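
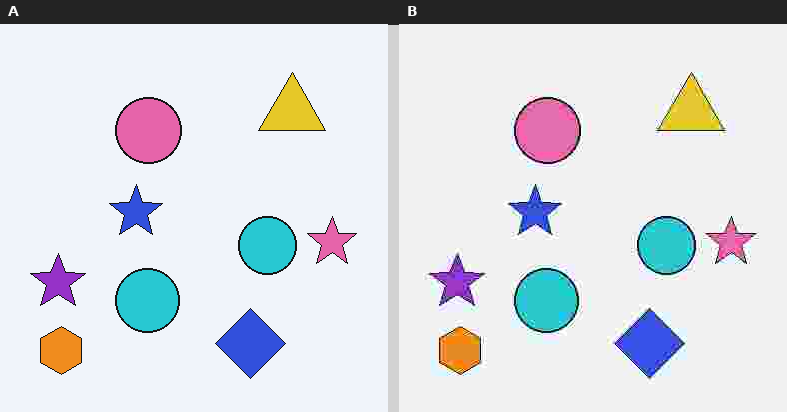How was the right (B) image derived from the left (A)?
Degraded with heavy JPEG compression.

Blocky 8×8 compression artifacts appear around shape edges and the flat background shows ringing — characteristic JPEG degradation.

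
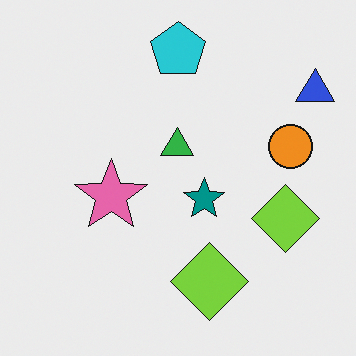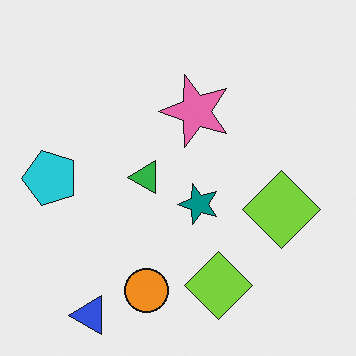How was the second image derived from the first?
The transformation is: transposed (reflected across the top-left ↔ bottom-right diagonal).

Shapes have swapped their row and column positions — what was in the top-right is now in the bottom-left — a diagonal reflection.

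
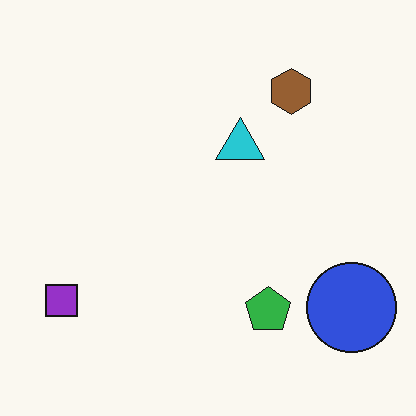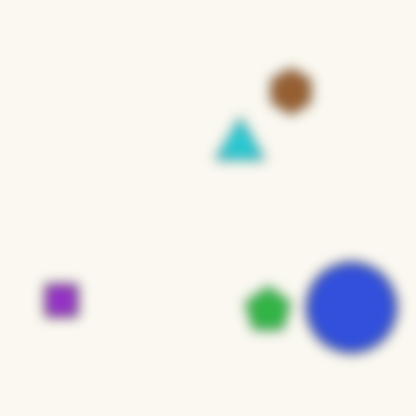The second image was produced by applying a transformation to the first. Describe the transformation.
Heavily blurred.

Shape edges and outlines are uniformly softened across the whole image.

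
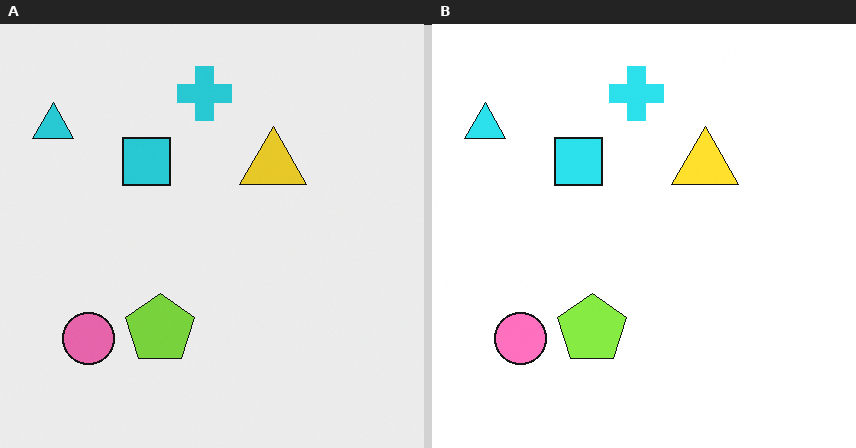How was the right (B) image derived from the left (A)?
The image was slightly brightened.

Every pixel — background and shapes alike — is uniformly brightened.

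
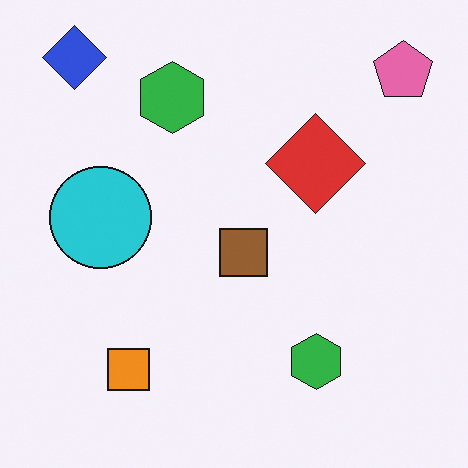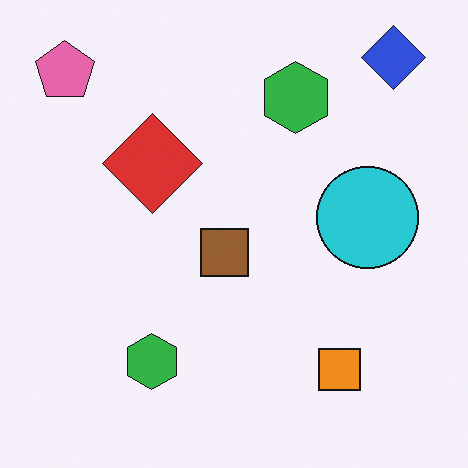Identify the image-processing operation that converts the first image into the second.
The second image is the first flipped horizontally (left ↔ right).

The pink pentagon is in the top-right of the first image and the top-left of the second — shapes on opposite sides of the vertical midline have swapped in a mirror flip.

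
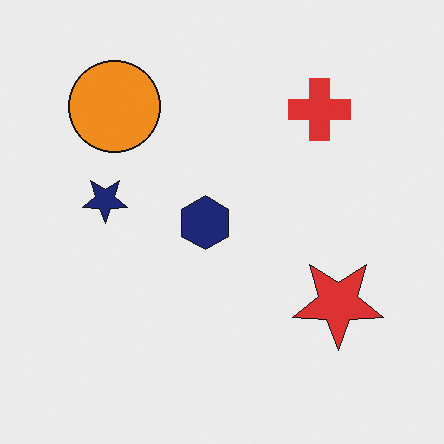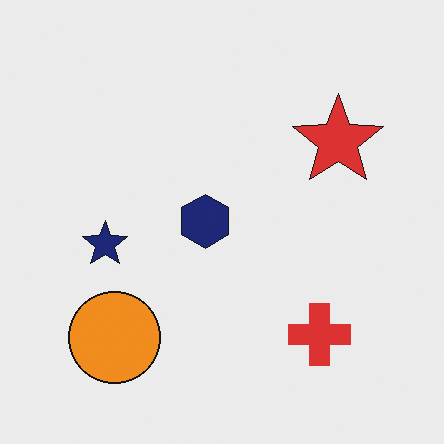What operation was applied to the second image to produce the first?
The first image is the second flipped vertically (top ↔ bottom).

The orange circle is in the bottom-left of the second image and the top-left of the first — shapes on opposite sides of the horizontal midline have swapped in a mirror flip.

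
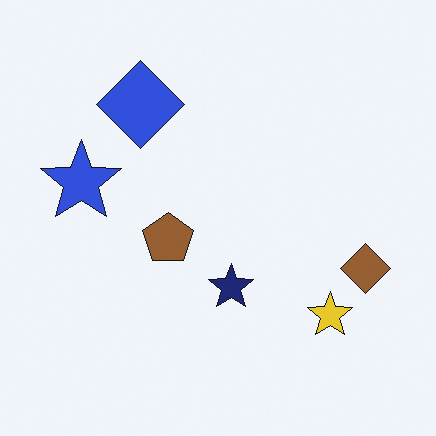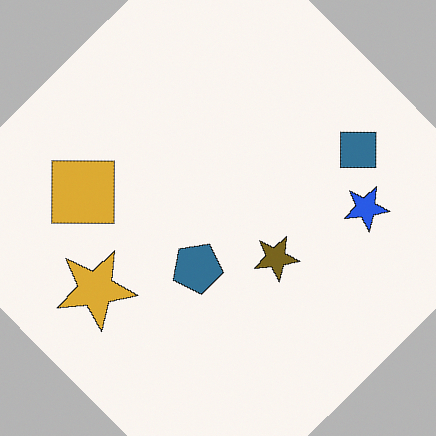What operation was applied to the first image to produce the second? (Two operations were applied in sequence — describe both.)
It was rotated counter-clockwise by a large amount — several tens of degrees, then hue-shifted by a large amount.

Every shape is tilted by the same angle and the image corners show triangular fill wedges — a whole-image rotation by a non-right angle. Every shape's color has rotated by the same amount around the hue wheel — a uniform hue shift.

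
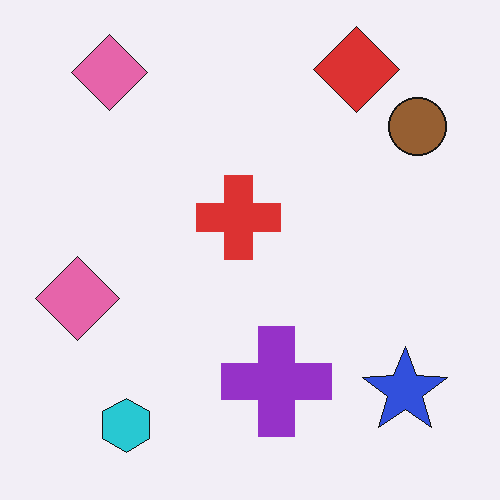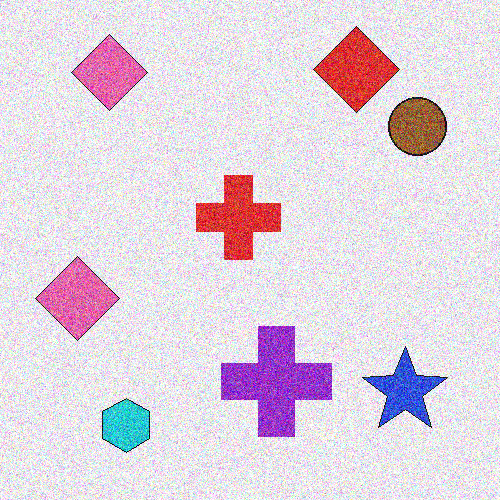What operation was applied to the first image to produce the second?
The image was degraded with strong gaussian noise.

Random speckle covers the whole image, including the flat background.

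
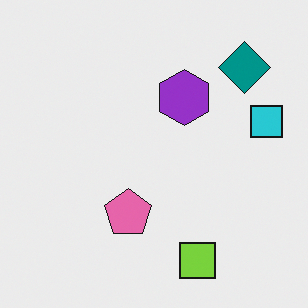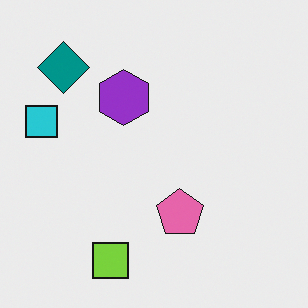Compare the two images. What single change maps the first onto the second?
The image was flipped horizontally (left ↔ right).

The cyan square is in the right of the first image and the left of the second — shapes on opposite sides of the vertical midline have swapped in a mirror flip.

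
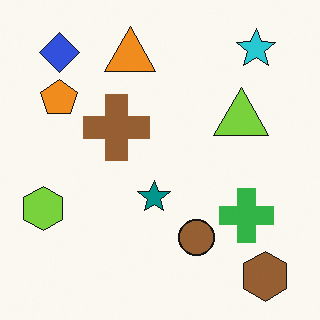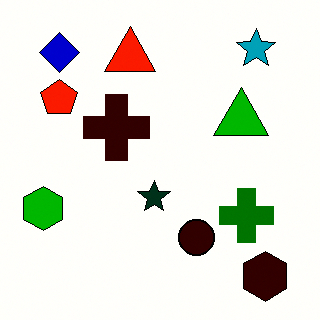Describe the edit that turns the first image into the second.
The second image is the first boosted in contrast.

Tones are pushed away from mid-grey across the whole image — a global contrast change.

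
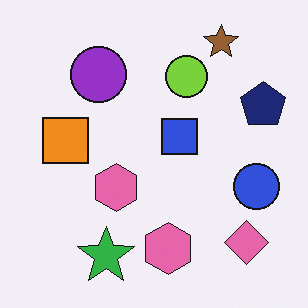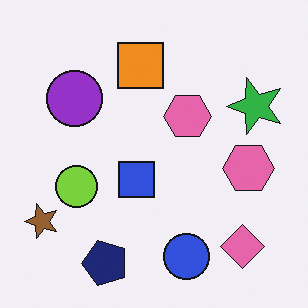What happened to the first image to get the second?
The second image is the first transposed (reflected across the top-left ↔ bottom-right diagonal).

Shapes have swapped their row and column positions — what was in the top-right is now in the bottom-left — a diagonal reflection.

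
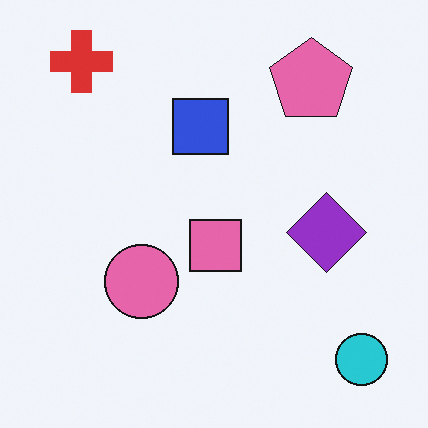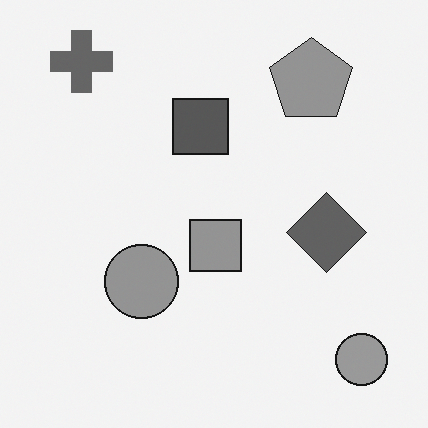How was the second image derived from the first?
This is the original image converted to grayscale.

All color is removed — every shape is now a shade of grey.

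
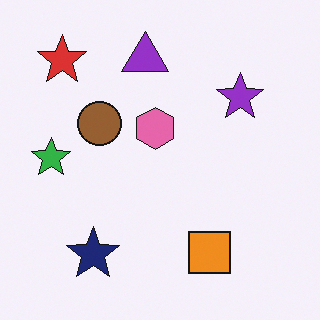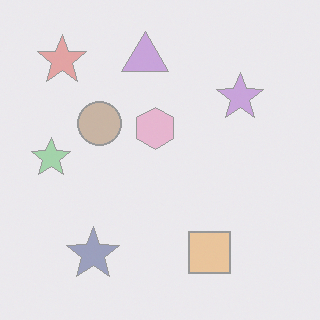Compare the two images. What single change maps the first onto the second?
Washed out (contrast reduced).

Tones are pushed toward mid-grey across the whole image — a global contrast change.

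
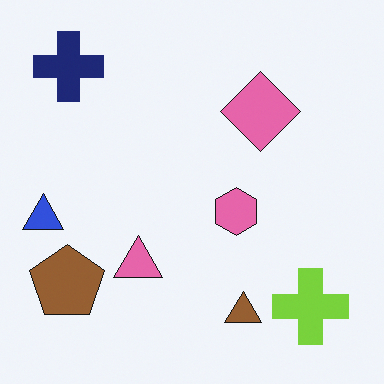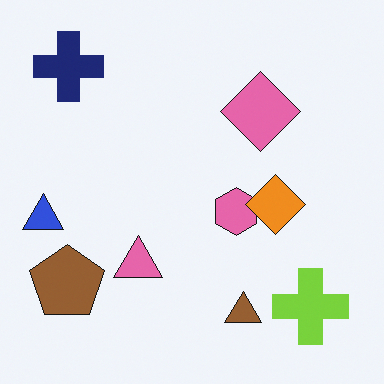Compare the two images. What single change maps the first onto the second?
Overlaid with an additional orange diamond.

An orange diamond appears in the second image that is absent from the first.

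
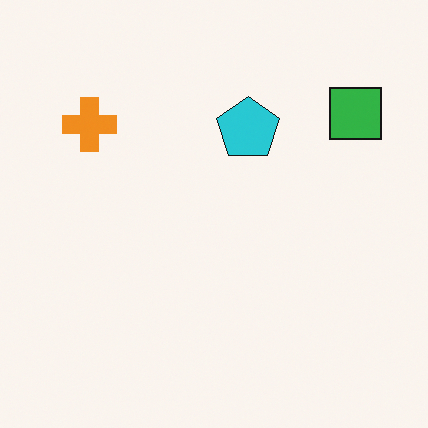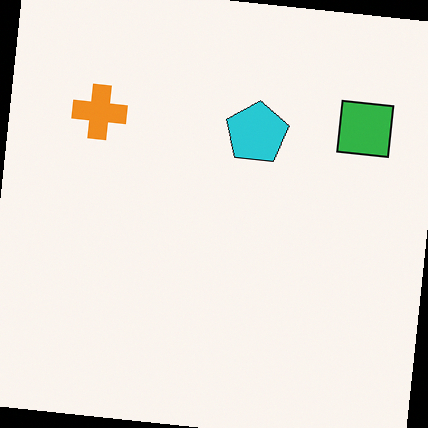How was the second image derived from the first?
The transformation is: rotated clockwise by a slight angle.

Every shape is tilted by the same angle and the image corners show triangular fill wedges — a whole-image rotation by a non-right angle.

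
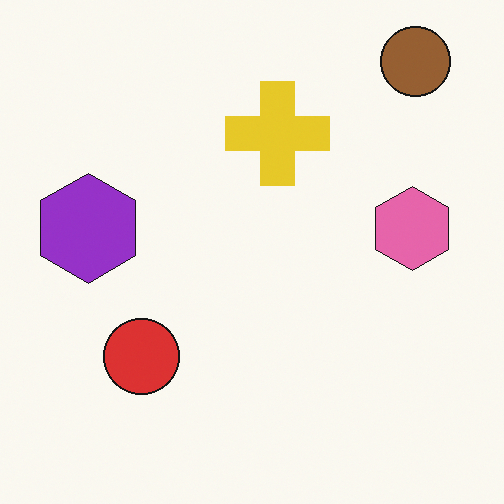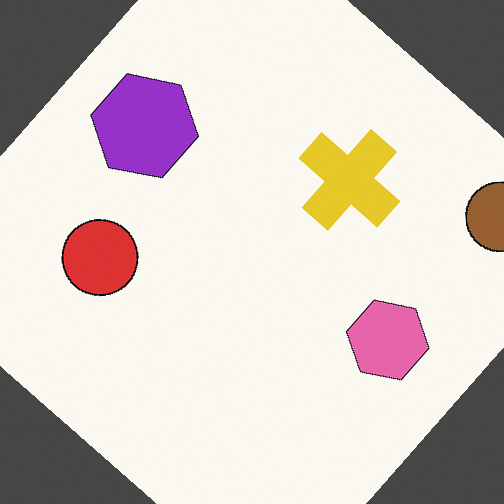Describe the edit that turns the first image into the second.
Rotated clockwise by a large amount — several tens of degrees.

Every shape is tilted by the same angle and the image corners show triangular fill wedges — a whole-image rotation by a non-right angle.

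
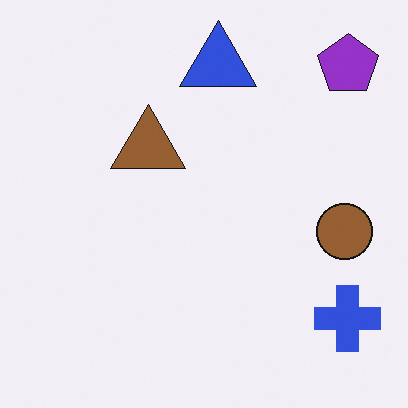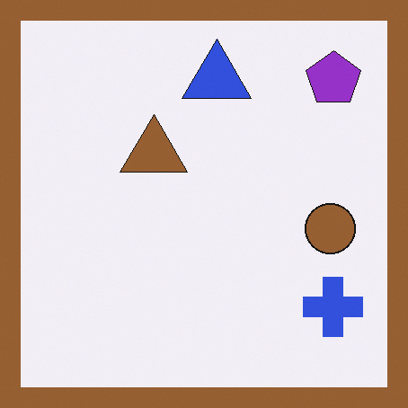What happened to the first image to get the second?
This is the original image framed with a brown border.

A solid brown frame runs around the edge of the second image, with the content slightly shrunk inside it.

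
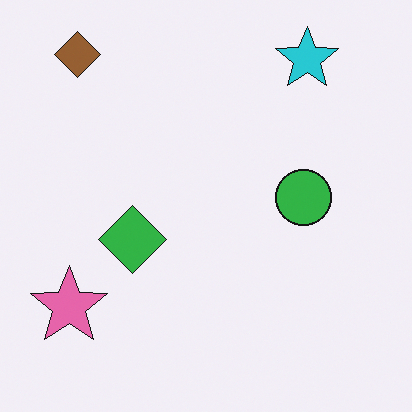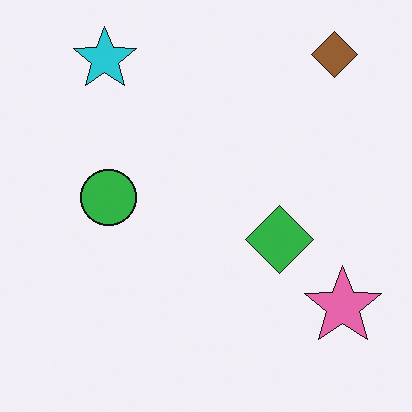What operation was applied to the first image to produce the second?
The transformation is: flipped horizontally (left ↔ right).

The pink star is in the bottom-left of the first image and the bottom-right of the second — shapes on opposite sides of the vertical midline have swapped in a mirror flip.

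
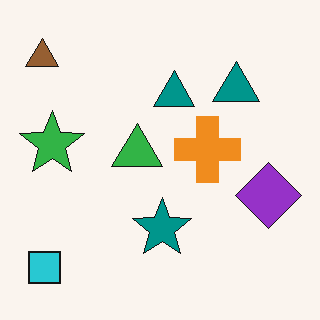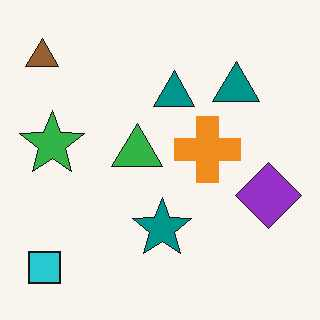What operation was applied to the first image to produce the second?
The second image is the first given moderate JPEG compression.

Blocky 8×8 compression artifacts appear around shape edges and the flat background shows ringing — characteristic JPEG degradation.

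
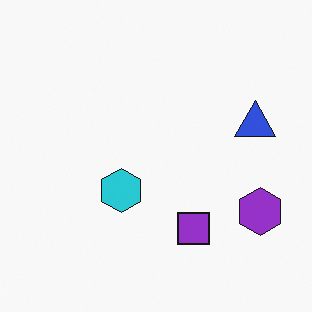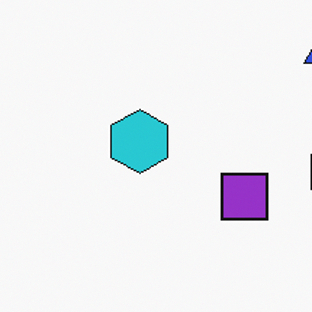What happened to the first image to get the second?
Cropped slightly and scaled back up.

The visible shapes are larger and the field of view is narrower; shapes near the original edges may be partly or wholly outside the frame — a crop-and-rescale.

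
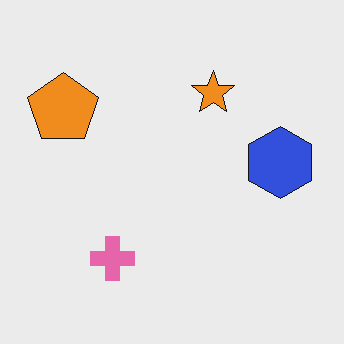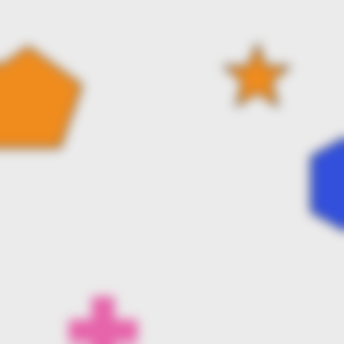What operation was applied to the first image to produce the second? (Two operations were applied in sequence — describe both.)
The second image is the first cropped to a modestly smaller region and rescaled, then heavily blurred.

The visible shapes are larger and the field of view is narrower; shapes near the original edges may be partly or wholly outside the frame — a crop-and-rescale. Shape edges and outlines are uniformly softened across the whole image.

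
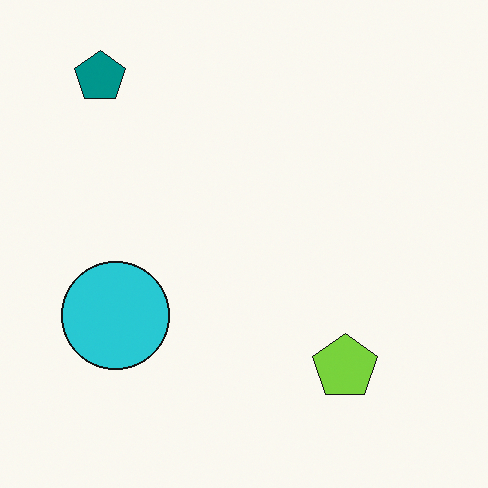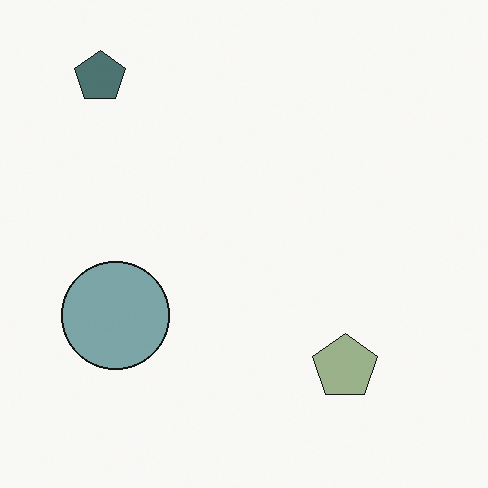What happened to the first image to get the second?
Heavily desaturated.

All colors are more muted and greyish — a global saturation change.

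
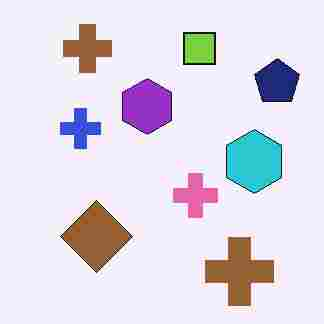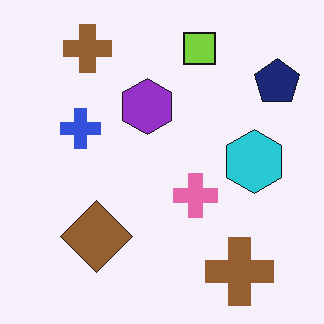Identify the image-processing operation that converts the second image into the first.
This is the original image heavily JPEG-compressed with obvious blocking artifacts.

Blocky 8×8 compression artifacts appear around shape edges and the flat background shows ringing — characteristic JPEG degradation.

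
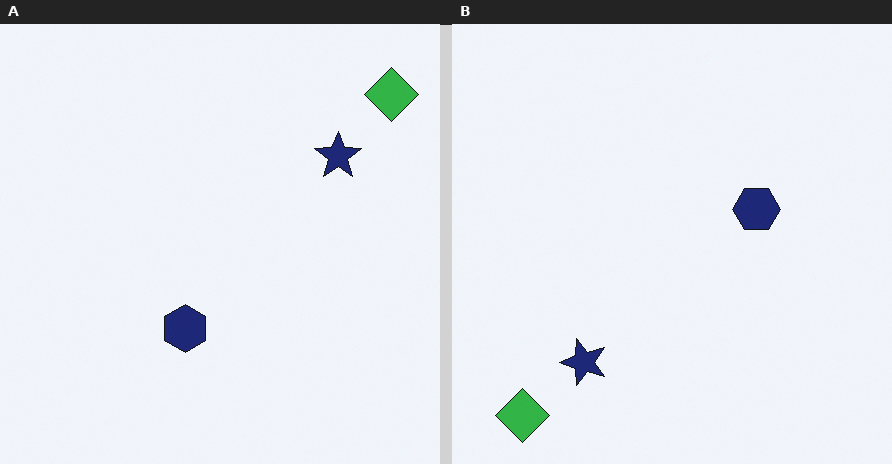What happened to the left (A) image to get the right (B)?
The transformation is: transposed (reflected across the top-left ↔ bottom-right diagonal).

Shapes have swapped their row and column positions — what was in the top-right is now in the bottom-left — a diagonal reflection.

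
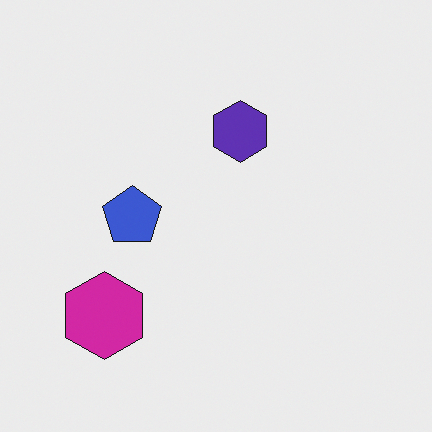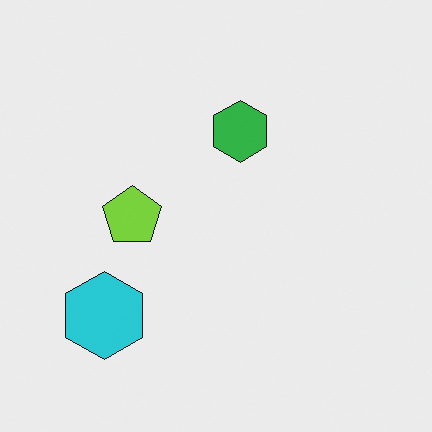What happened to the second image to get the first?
The first image is the second hue-shifted through roughly a third of the color wheel.

Every shape's color has rotated by the same amount around the hue wheel — a uniform hue shift.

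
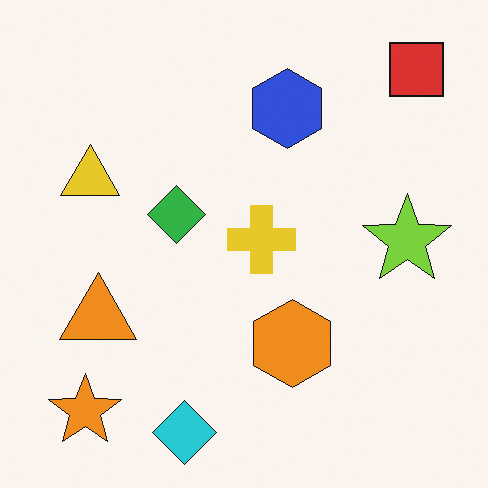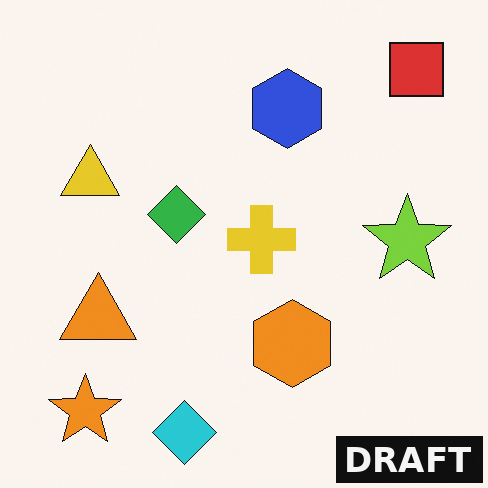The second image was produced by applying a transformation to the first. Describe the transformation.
The second image is the first watermarked with the text "DRAFT" in the lower-right corner.

A dark label reading "DRAFT" appears in the lower-right corner.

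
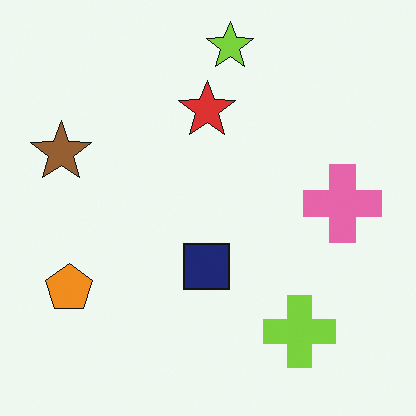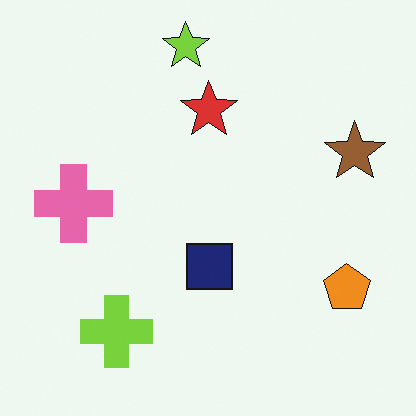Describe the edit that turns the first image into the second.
Flipped horizontally (left ↔ right).

The brown star is in the left of the first image and the right of the second — shapes on opposite sides of the vertical midline have swapped in a mirror flip.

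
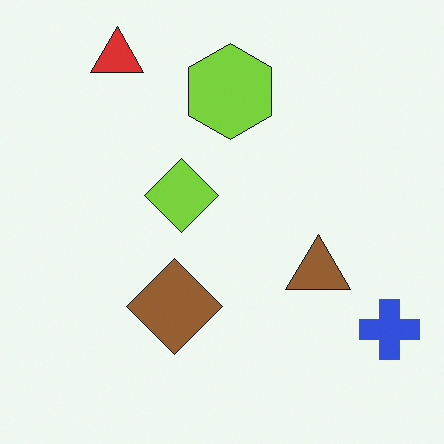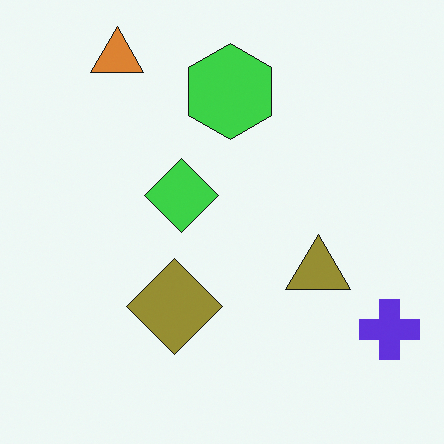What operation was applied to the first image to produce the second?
The transformation is: hue-shifted slightly.

Every shape's color has rotated by the same amount around the hue wheel — a uniform hue shift.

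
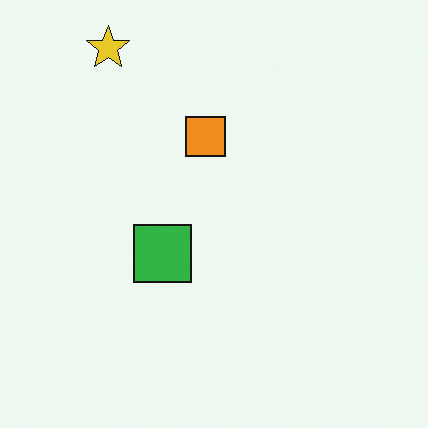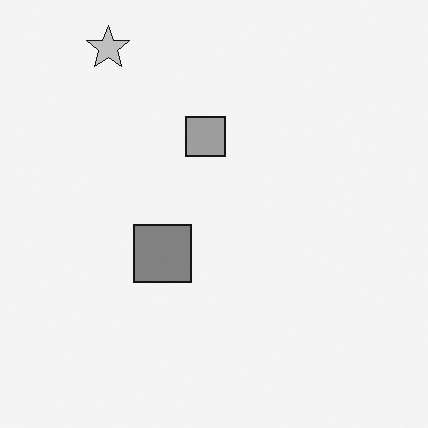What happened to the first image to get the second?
The image was converted to grayscale.

All color is removed — every shape is now a shade of grey.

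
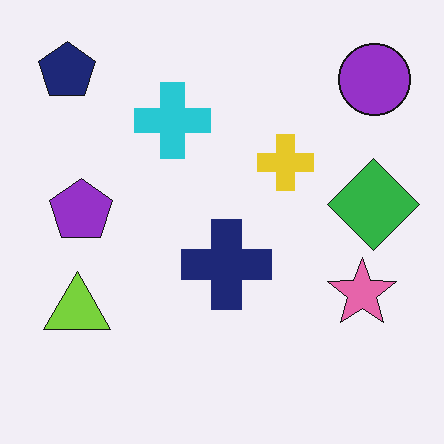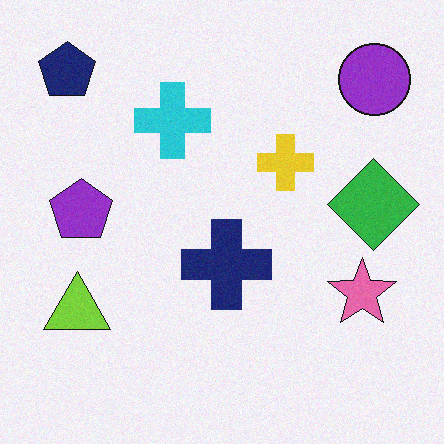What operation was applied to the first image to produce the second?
The image was degraded with light additive noise.

Random speckle covers the whole image, including the flat background.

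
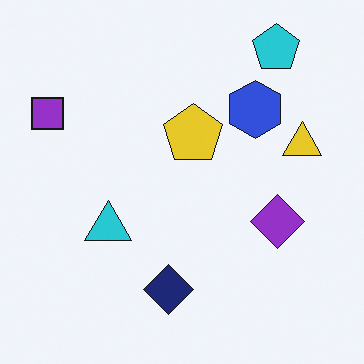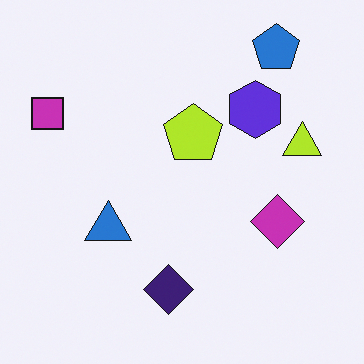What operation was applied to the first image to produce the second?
The second image is the first hue-shifted slightly.

Every shape's color has rotated by the same amount around the hue wheel — a uniform hue shift.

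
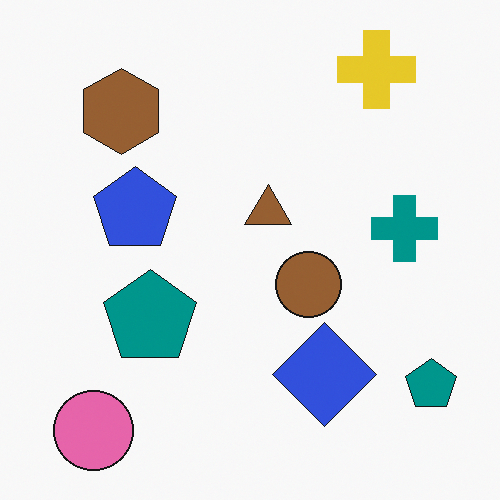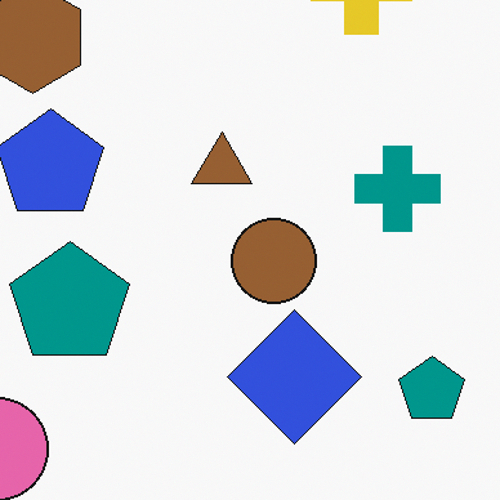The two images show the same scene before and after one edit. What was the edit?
It was cropped slightly and scaled back up.

The visible shapes are larger and the field of view is narrower; shapes near the original edges may be partly or wholly outside the frame — a crop-and-rescale.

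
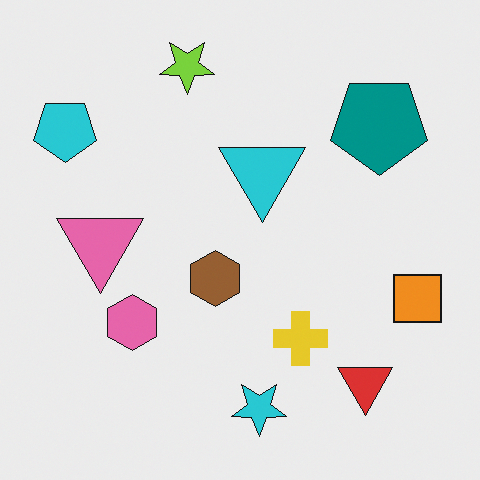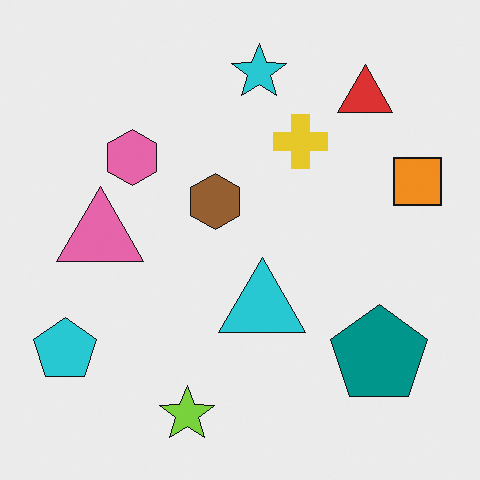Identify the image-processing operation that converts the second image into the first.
This is the original image flipped vertically (top ↔ bottom).

The lime star is in the bottom of the second image and the top of the first — shapes on opposite sides of the horizontal midline have swapped in a mirror flip.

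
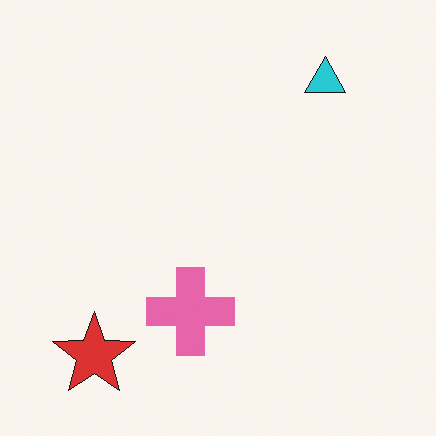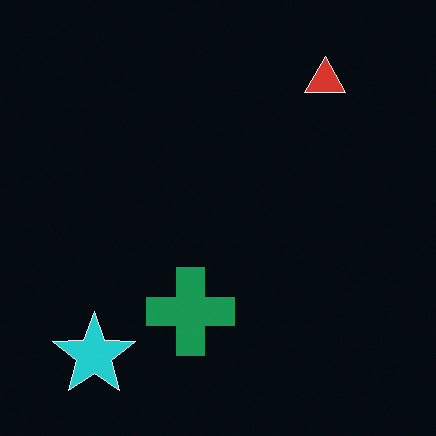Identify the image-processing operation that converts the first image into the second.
The second image is the first color-inverted (negative).

The light background has become dark and every shape's color is its complement — a photographic negative.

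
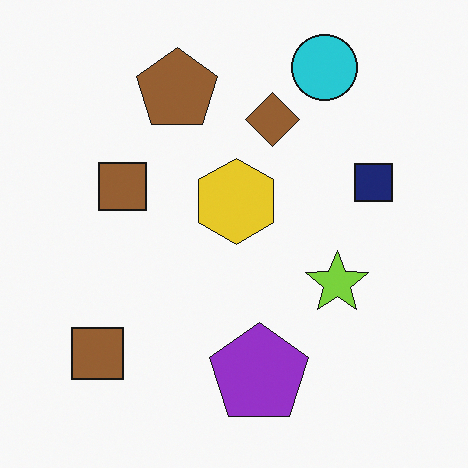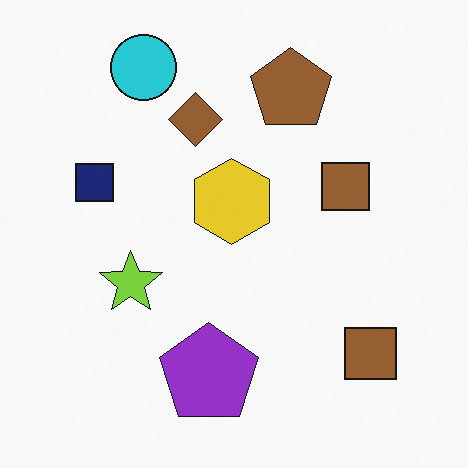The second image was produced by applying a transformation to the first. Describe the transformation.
It was flipped horizontally (left ↔ right).

The navy square is in the right of the first image and the left of the second — shapes on opposite sides of the vertical midline have swapped in a mirror flip.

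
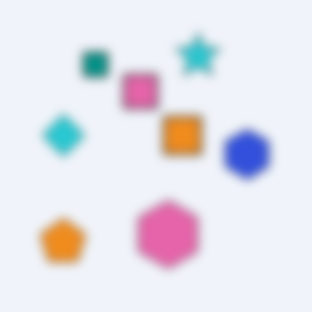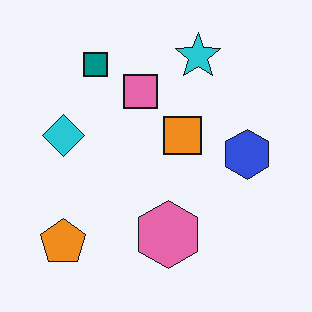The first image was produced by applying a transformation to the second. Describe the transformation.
The image was strongly gaussian-blurred.

Shape edges and outlines are uniformly softened across the whole image.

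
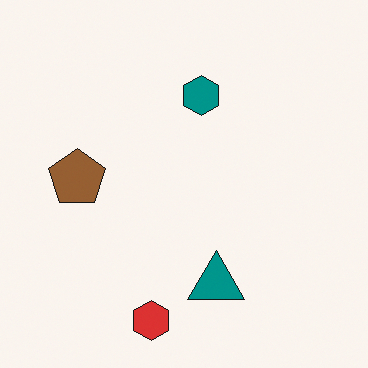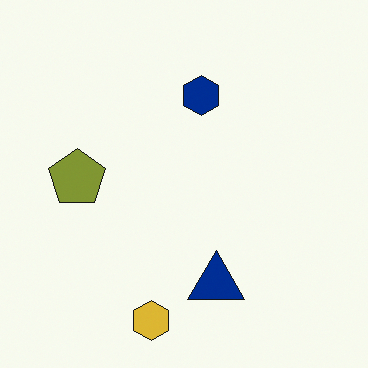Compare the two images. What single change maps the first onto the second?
The transformation is: hue-shifted by a small amount.

Every shape's color has rotated by the same amount around the hue wheel — a uniform hue shift.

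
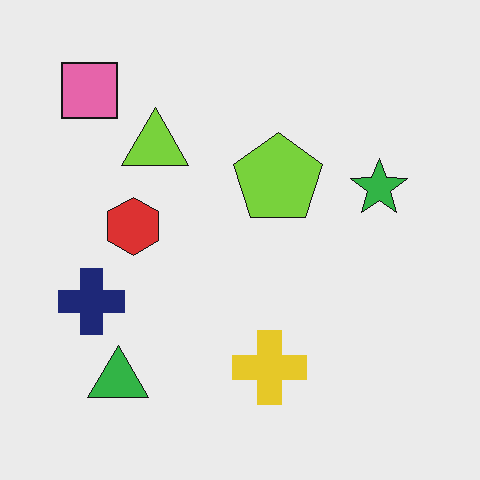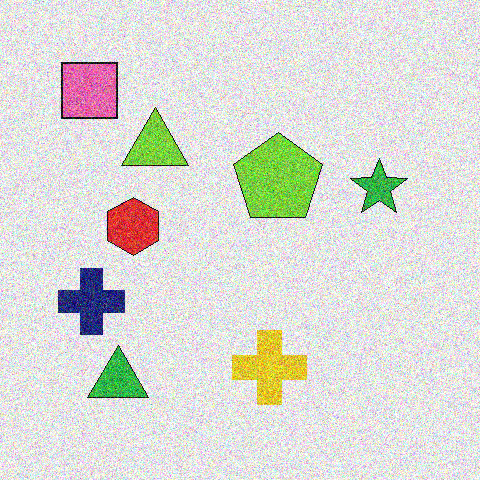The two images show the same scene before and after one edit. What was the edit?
It was degraded with strong gaussian noise.

Random speckle covers the whole image, including the flat background.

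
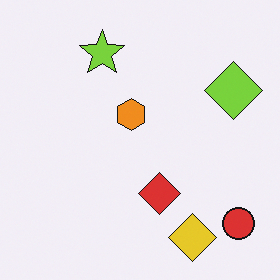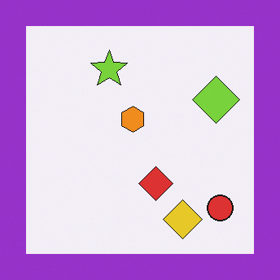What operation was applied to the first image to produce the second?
This is the original image framed with a purple border.

A solid purple frame runs around the edge of the second image, with the content slightly shrunk inside it.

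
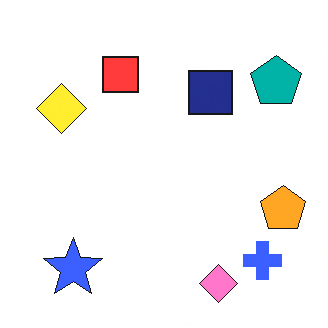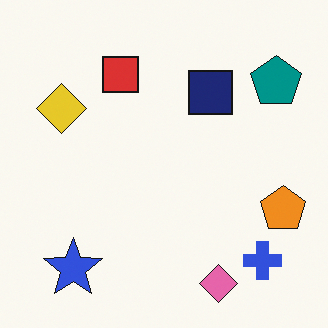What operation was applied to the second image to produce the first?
The image was slightly brightened.

Every pixel — background and shapes alike — is uniformly brightened.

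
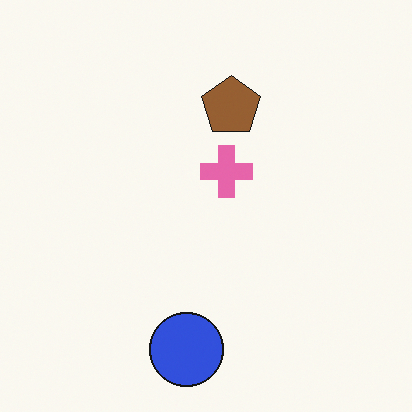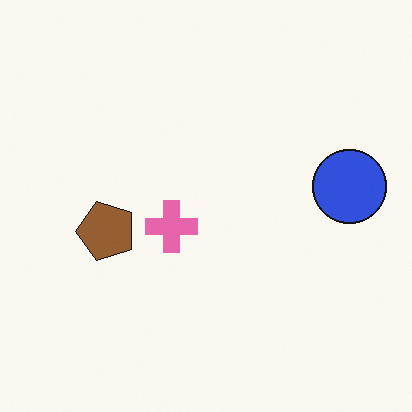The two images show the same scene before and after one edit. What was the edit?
The second image is the first transposed (reflected across the top-left ↔ bottom-right diagonal).

Shapes have swapped their row and column positions — what was in the top-right is now in the bottom-left — a diagonal reflection.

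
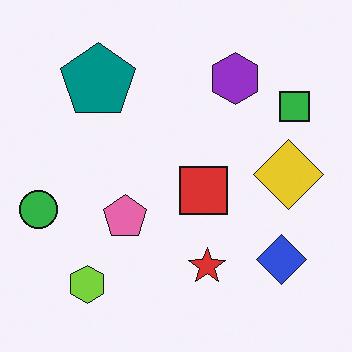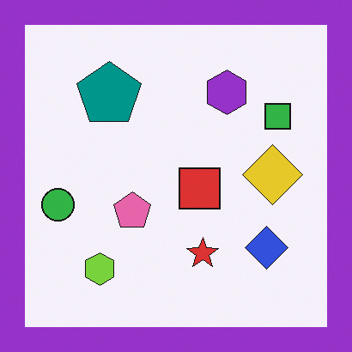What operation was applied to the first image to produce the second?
Framed with a purple border.

A solid purple frame runs around the edge of the second image, with the content slightly shrunk inside it.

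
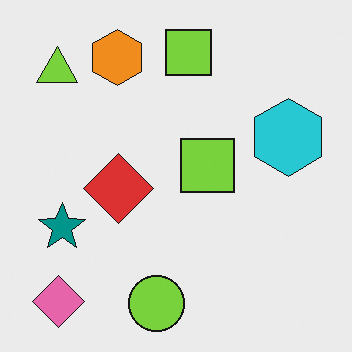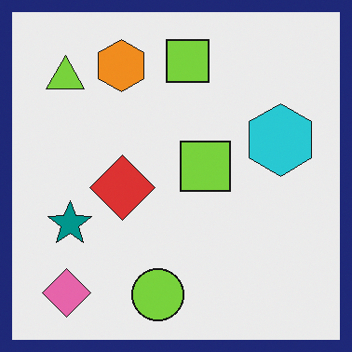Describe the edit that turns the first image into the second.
This is the original image framed with a navy border.

A solid navy frame runs around the edge of the second image, with the content slightly shrunk inside it.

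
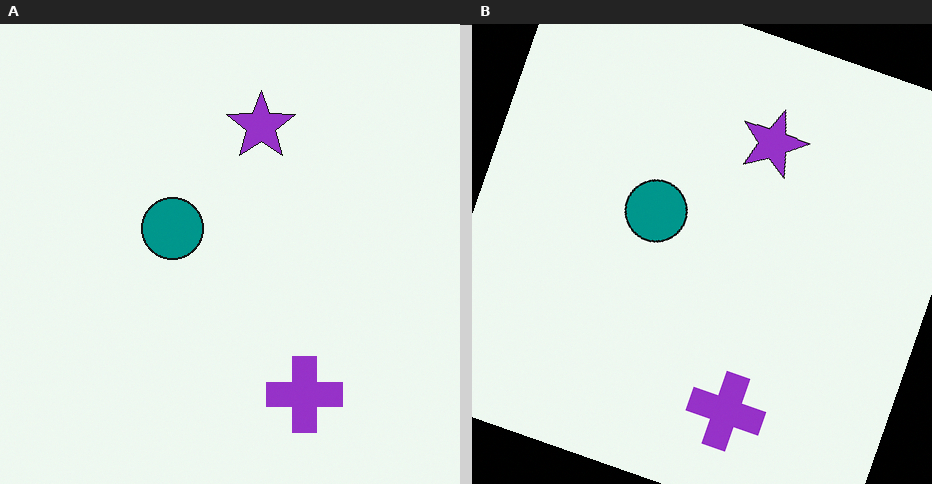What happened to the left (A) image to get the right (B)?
This is the original image rotated clockwise by a moderate amount.

Every shape is tilted by the same angle and the image corners show triangular fill wedges — a whole-image rotation by a non-right angle.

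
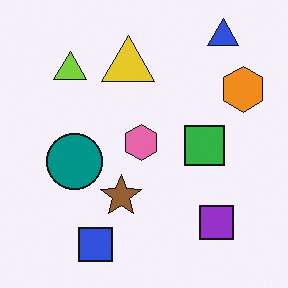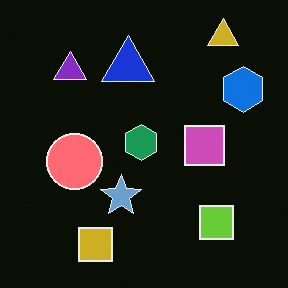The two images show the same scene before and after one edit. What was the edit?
The second image is the first color-inverted (negative).

The light background has become dark and every shape's color is its complement — a photographic negative.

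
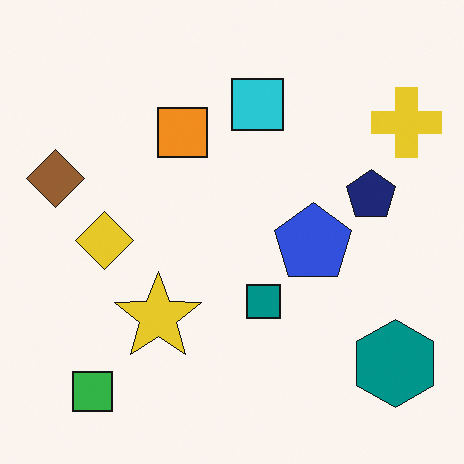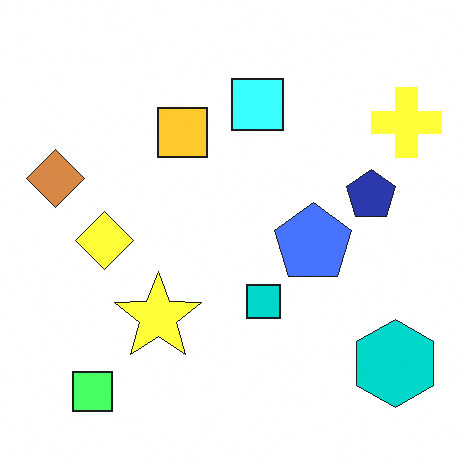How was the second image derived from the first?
This is the original image substantially brightened.

Every pixel — background and shapes alike — is uniformly brightened.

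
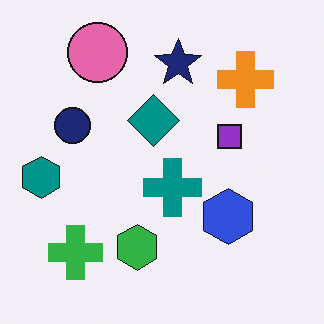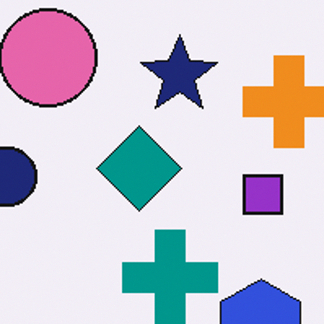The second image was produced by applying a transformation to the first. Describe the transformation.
The transformation is: cropped tightly and scaled back up.

The visible shapes are larger and the field of view is narrower; shapes near the original edges may be partly or wholly outside the frame — a crop-and-rescale.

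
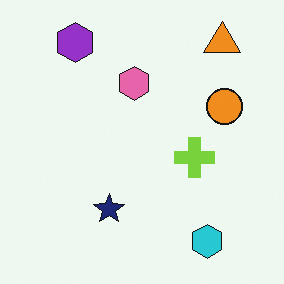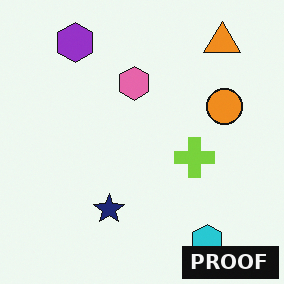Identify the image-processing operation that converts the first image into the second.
The second image is the first watermarked with the text "PROOF" in the lower-right corner.

A dark label reading "PROOF" appears in the lower-right corner.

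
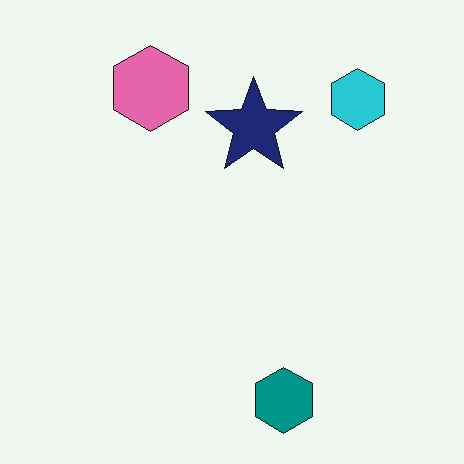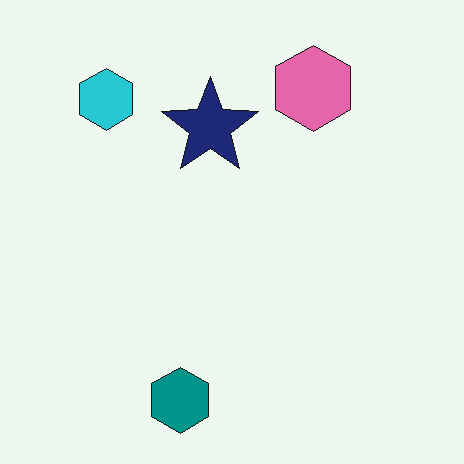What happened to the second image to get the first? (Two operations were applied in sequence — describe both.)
The transformation is: flipped horizontally (left ↔ right), then JPEG-compressed with visible artifacts.

The cyan hexagon is in the top-left of the second image and the top-right of the first — shapes on opposite sides of the vertical midline have swapped in a mirror flip. Blocky 8×8 compression artifacts appear around shape edges and the flat background shows ringing — characteristic JPEG degradation.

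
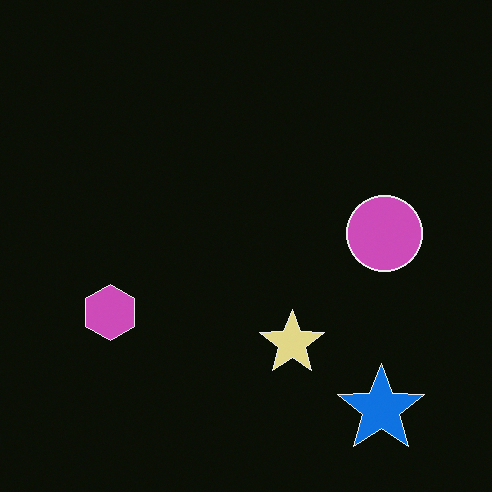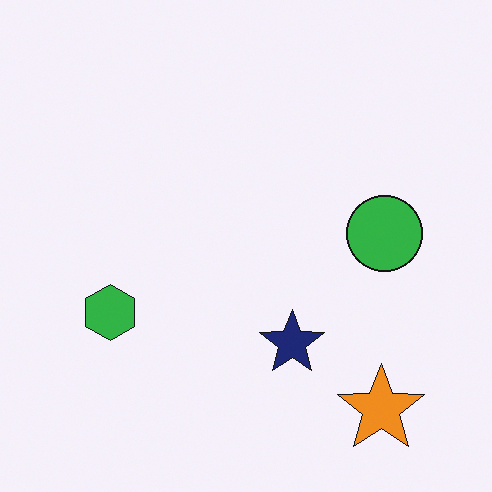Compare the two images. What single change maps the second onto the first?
Color-inverted (negative).

The light background has become dark and every shape's color is its complement — a photographic negative.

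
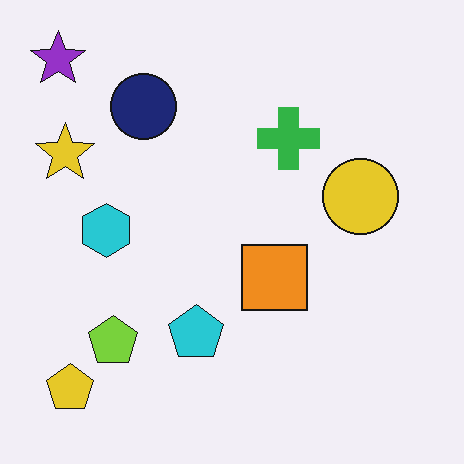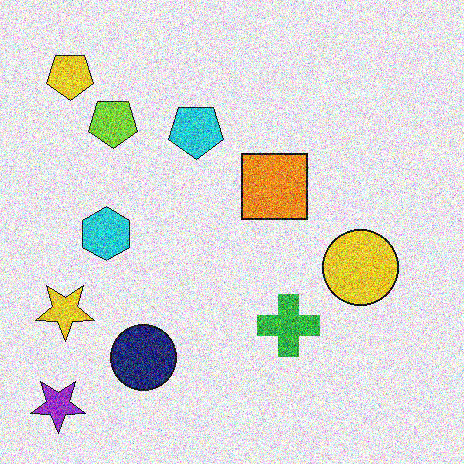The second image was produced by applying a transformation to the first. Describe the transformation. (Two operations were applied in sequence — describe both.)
This is the original image degraded with heavy additive noise, then flipped vertically (top ↔ bottom).

Random speckle covers the whole image, including the flat background. The purple star is in the top-left of the first image and the bottom-left of the second — shapes on opposite sides of the horizontal midline have swapped in a mirror flip.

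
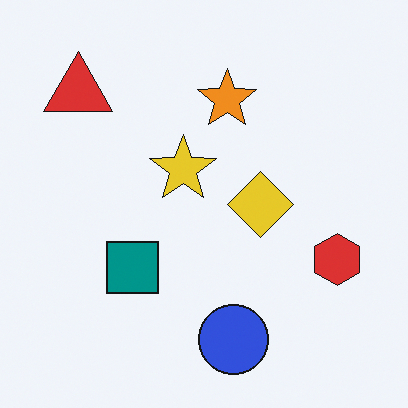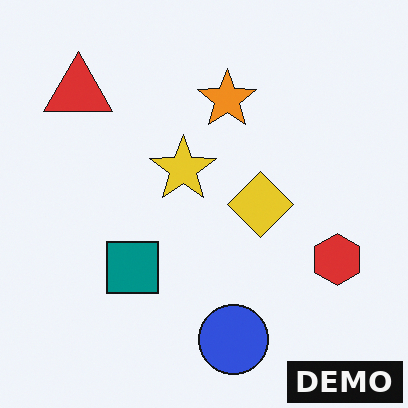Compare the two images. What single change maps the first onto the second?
It was watermarked with the text "DEMO" in the lower-right corner.

A dark label reading "DEMO" appears in the lower-right corner.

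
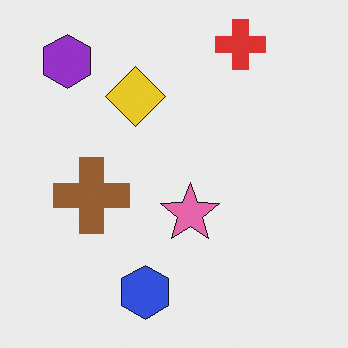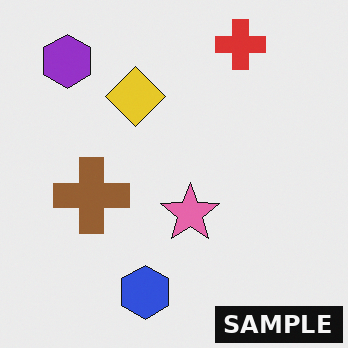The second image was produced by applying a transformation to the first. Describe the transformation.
It was watermarked with the text "SAMPLE" in the lower-right corner.

A dark label reading "SAMPLE" appears in the lower-right corner.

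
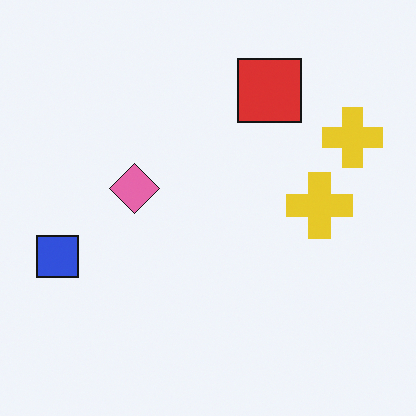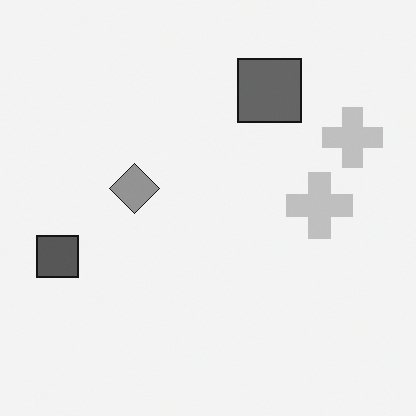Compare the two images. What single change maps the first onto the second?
This is the original image converted to grayscale.

All color is removed — every shape is now a shade of grey.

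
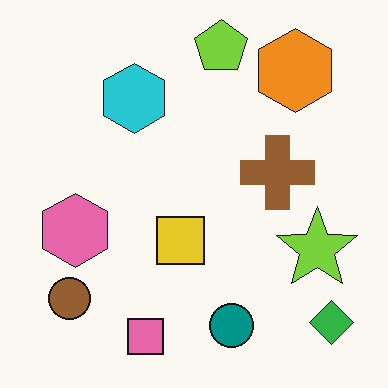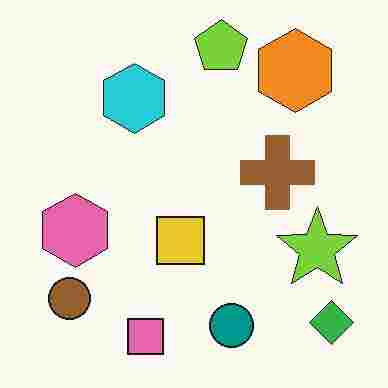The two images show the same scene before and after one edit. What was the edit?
The transformation is: degraded with heavy JPEG compression.

Blocky 8×8 compression artifacts appear around shape edges and the flat background shows ringing — characteristic JPEG degradation.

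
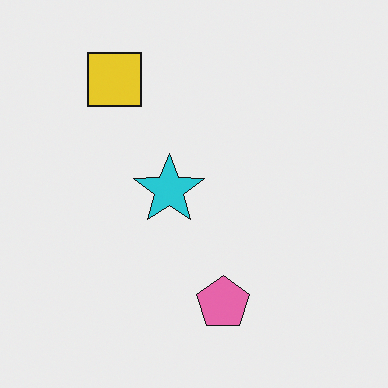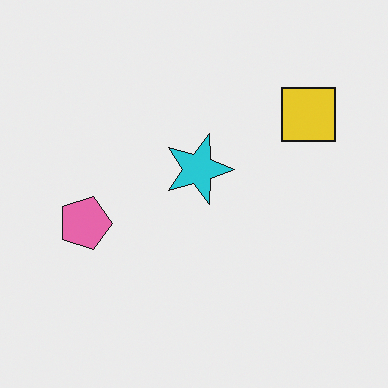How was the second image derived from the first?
It was rotated 90° clockwise.

The yellow square sits in the top-left of the first image and the top-right of the second — consistent with a whole-image 90° clockwise rotation.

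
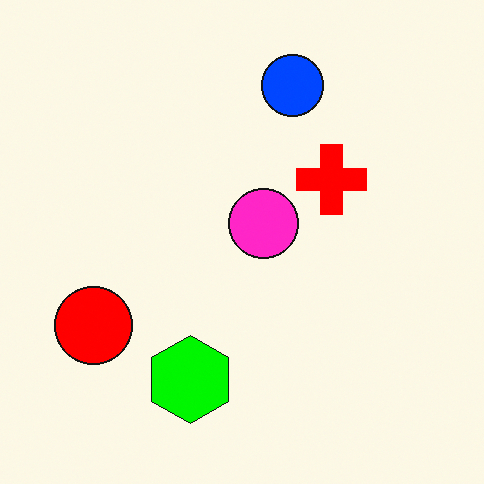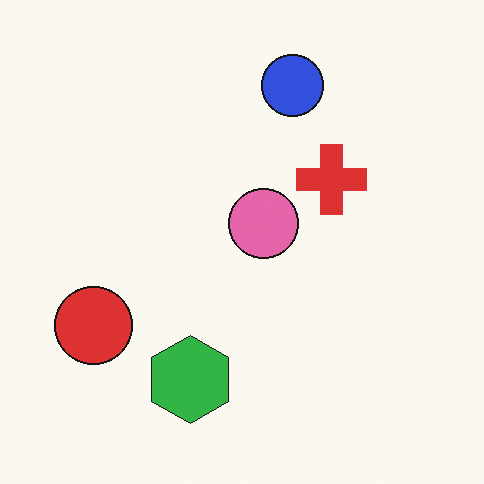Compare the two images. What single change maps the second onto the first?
This is the original image made much more vivid (saturation change).

All colors are more vivid — a global saturation change.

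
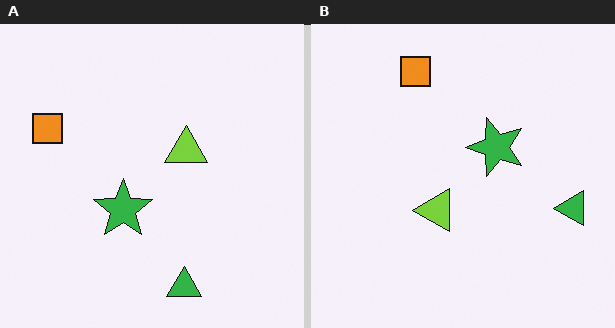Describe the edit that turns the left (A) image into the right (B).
Transposed (reflected across the top-left ↔ bottom-right diagonal).

Shapes have swapped their row and column positions — what was in the top-right is now in the bottom-left — a diagonal reflection.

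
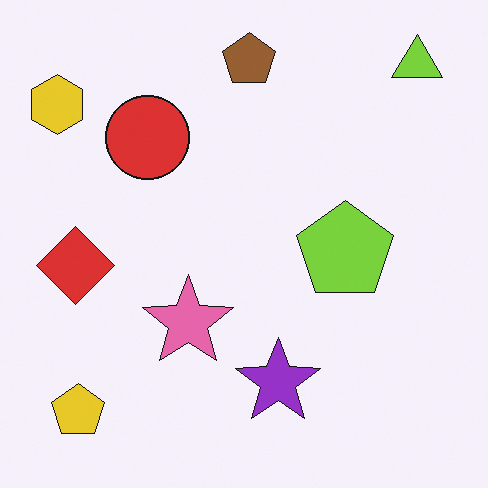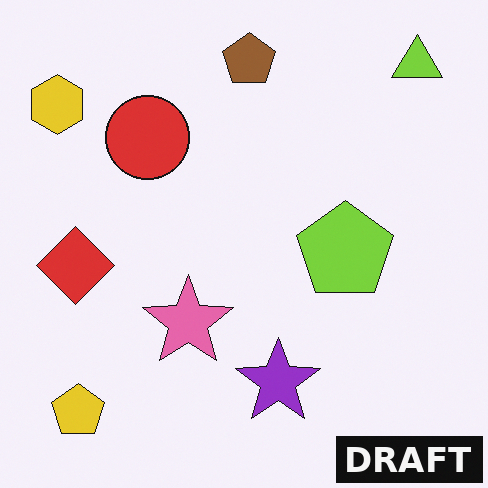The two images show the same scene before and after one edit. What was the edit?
The transformation is: watermarked with the text "DRAFT" in the lower-right corner.

A dark label reading "DRAFT" appears in the lower-right corner.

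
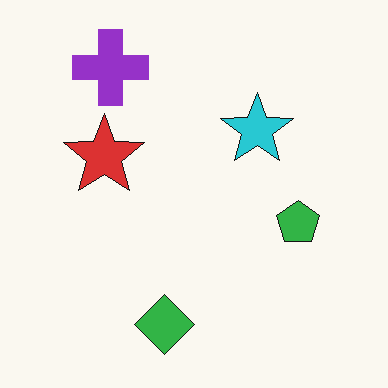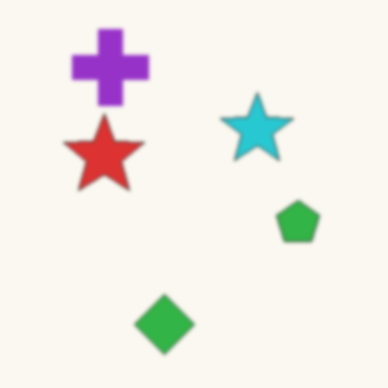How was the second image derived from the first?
This is the original image slightly softened.

Shape edges and outlines are uniformly softened across the whole image.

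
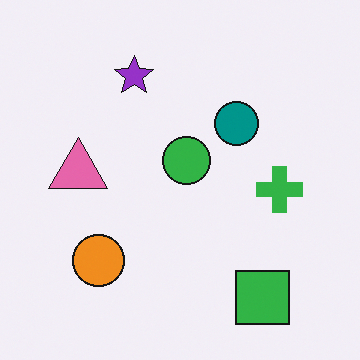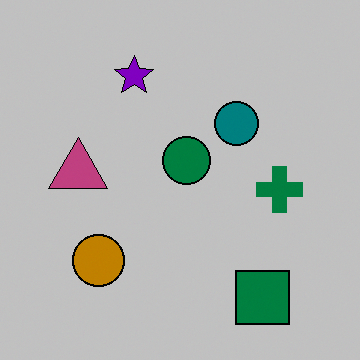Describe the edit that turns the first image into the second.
The second image is the first heavily posterized to just a handful of flat colors.

Each flat color has snapped to a coarser quantized level — most visibly, the near-white background has dropped to a flat grey.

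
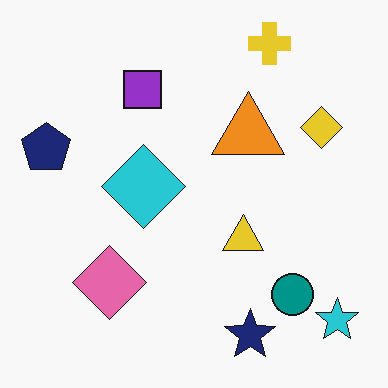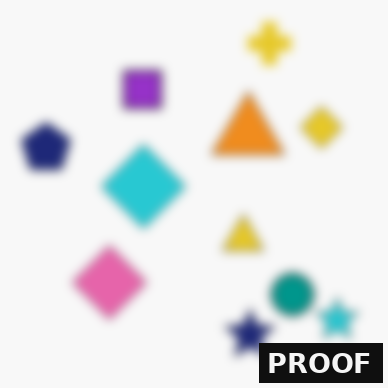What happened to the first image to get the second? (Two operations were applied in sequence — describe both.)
This is the original image strongly gaussian-blurred, then watermarked with the text "PROOF" in the lower-right corner.

Shape edges and outlines are uniformly softened across the whole image. A dark label reading "PROOF" appears in the lower-right corner.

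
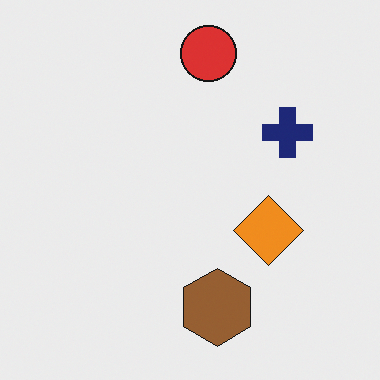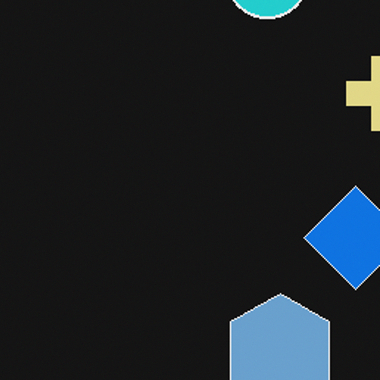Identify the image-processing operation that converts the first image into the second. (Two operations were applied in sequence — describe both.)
It was cropped slightly and scaled back up, then color-inverted (negative).

The visible shapes are larger and the field of view is narrower; shapes near the original edges may be partly or wholly outside the frame — a crop-and-rescale. The light background has become dark and every shape's color is its complement — a photographic negative.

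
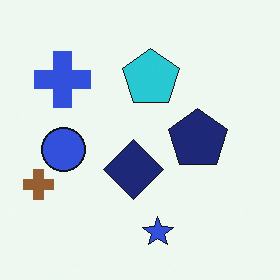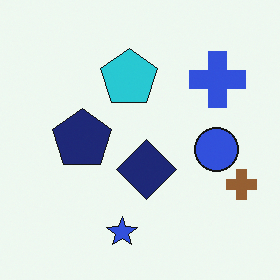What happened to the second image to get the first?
This is the original image flipped horizontally (left ↔ right).

The brown cross is in the right of the second image and the left of the first — shapes on opposite sides of the vertical midline have swapped in a mirror flip.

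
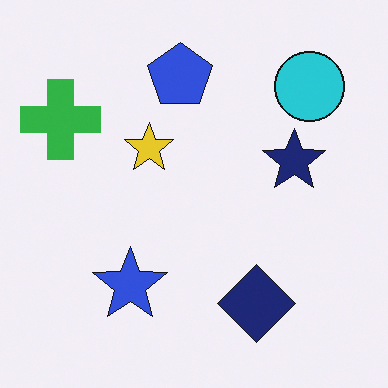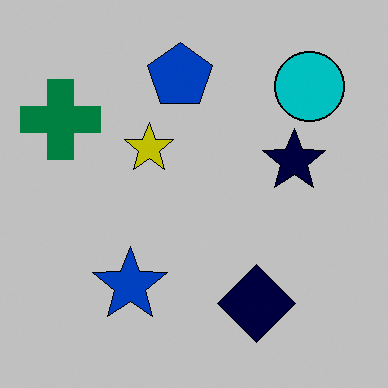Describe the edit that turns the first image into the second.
Heavily posterized to just a handful of flat colors.

Each flat color has snapped to a coarser quantized level — most visibly, the near-white background has dropped to a flat grey.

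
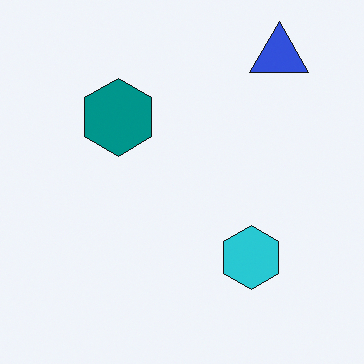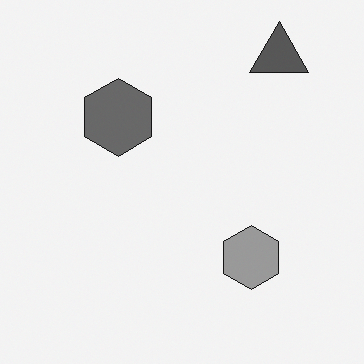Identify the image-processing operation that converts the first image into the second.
It was converted to grayscale.

All color is removed — every shape is now a shade of grey.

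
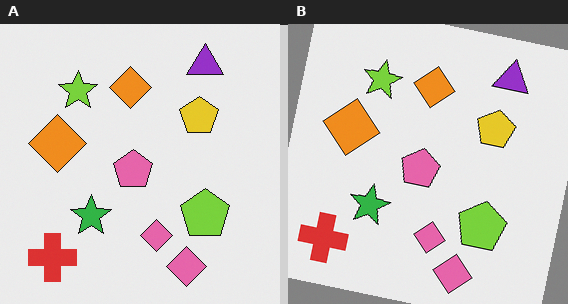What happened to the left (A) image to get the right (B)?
This is the original image rotated clockwise by a small amount.

Every shape is tilted by the same angle and the image corners show triangular fill wedges — a whole-image rotation by a non-right angle.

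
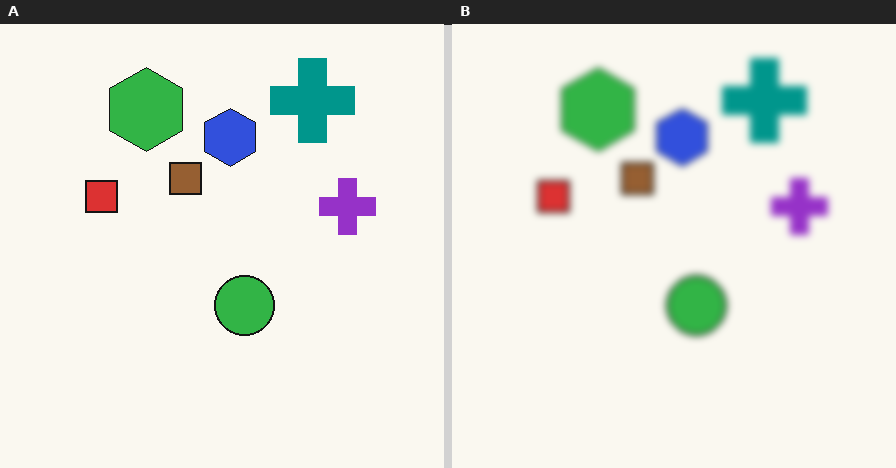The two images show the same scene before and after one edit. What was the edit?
The image was moderately blurred.

Shape edges and outlines are uniformly softened across the whole image.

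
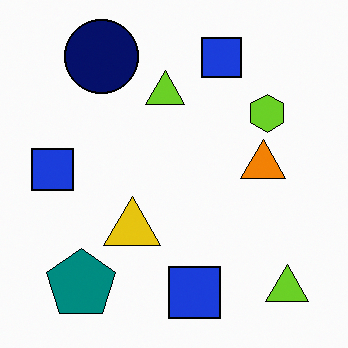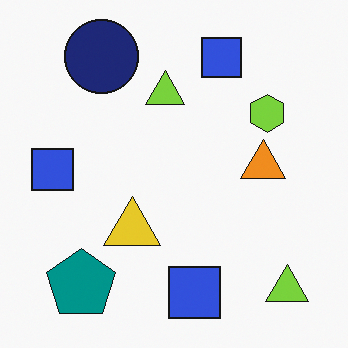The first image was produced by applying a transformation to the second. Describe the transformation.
The first image is the second given slightly increased contrast.

Tones are pushed away from mid-grey across the whole image — a global contrast change.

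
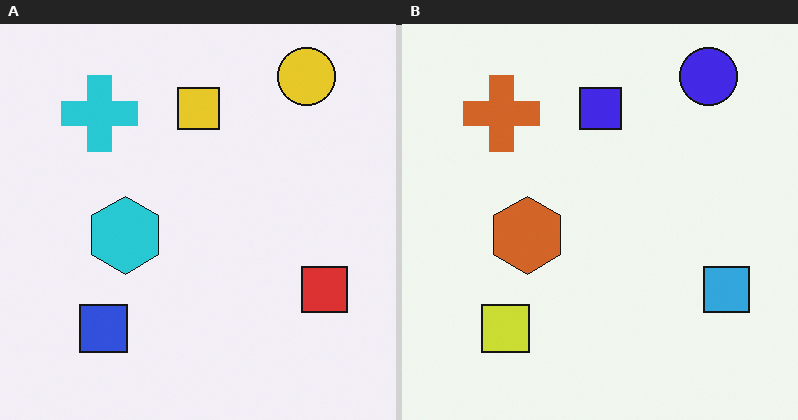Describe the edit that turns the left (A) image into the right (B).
The transformation is: hue-shifted through roughly half the color wheel.

Every shape's color has rotated by the same amount around the hue wheel — a uniform hue shift.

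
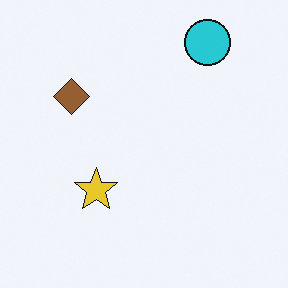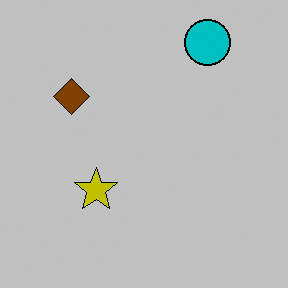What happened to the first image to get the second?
The image was aggressively posterized.

Each flat color has snapped to a coarser quantized level — most visibly, the near-white background has dropped to a flat grey.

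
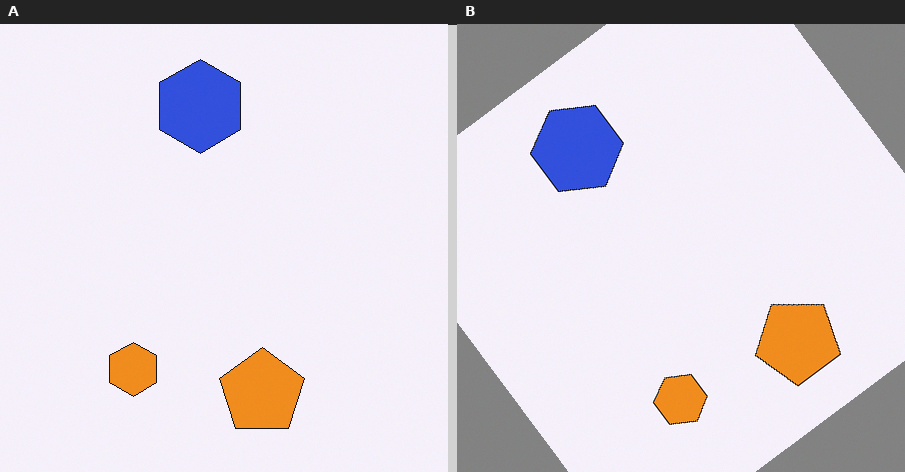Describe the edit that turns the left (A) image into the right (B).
This is the original image rotated counter-clockwise by a large amount — several tens of degrees.

Every shape is tilted by the same angle and the image corners show triangular fill wedges — a whole-image rotation by a non-right angle.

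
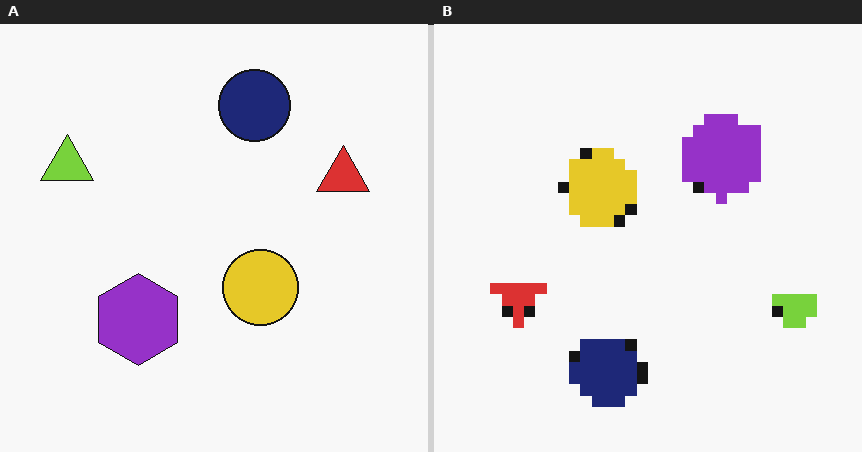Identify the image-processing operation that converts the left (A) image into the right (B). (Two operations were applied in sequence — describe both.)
The right (B) image is the left (A) coarsely pixelated, then rotated 180°.

Shapes are reduced to large square blocks; fine edges and outlines are lost — a downscale-then-upscale (mosaic) effect. The lime triangle sits in the top-left of the left (A) image and the bottom-right of the right (B) — consistent with a whole-image 180° rotation.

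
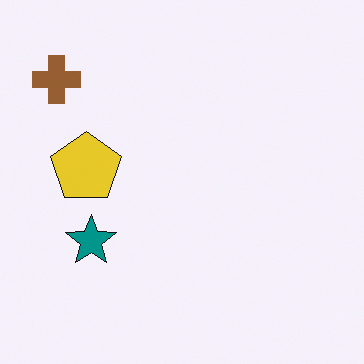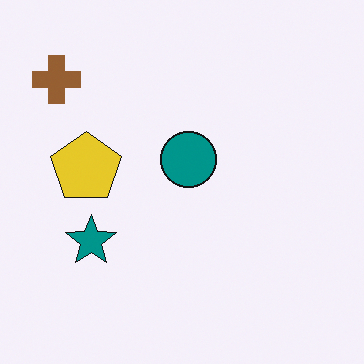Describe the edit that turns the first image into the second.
It was overlaid with an additional teal circle.

A teal circle appears in the second image that is absent from the first.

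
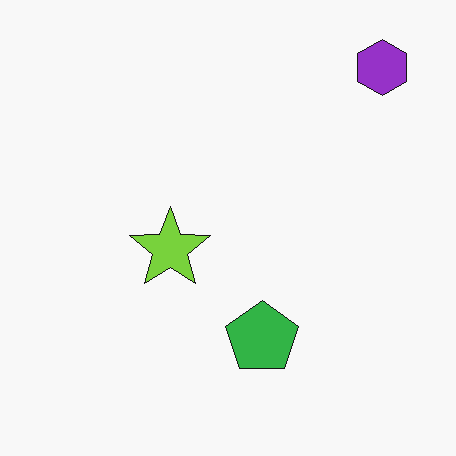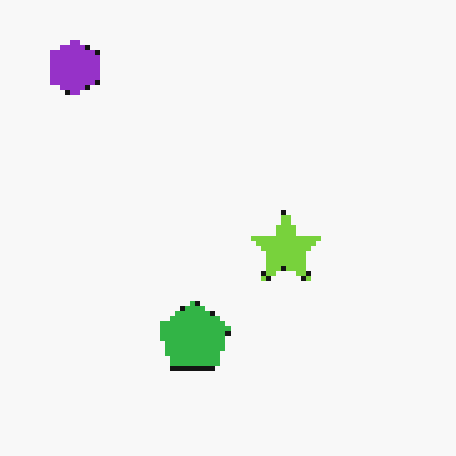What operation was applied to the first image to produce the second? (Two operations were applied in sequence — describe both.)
It was flipped horizontally (left ↔ right), then lightly pixelated (a mild mosaic effect).

The purple hexagon is in the top-right of the first image and the top-left of the second — shapes on opposite sides of the vertical midline have swapped in a mirror flip. Shapes are reduced to large square blocks; fine edges and outlines are lost — a downscale-then-upscale (mosaic) effect.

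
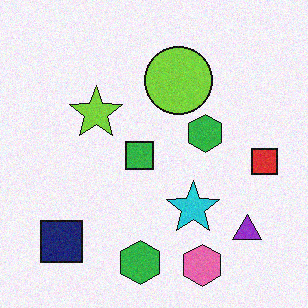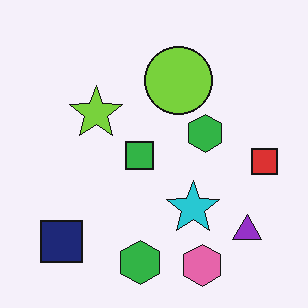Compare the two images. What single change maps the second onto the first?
The first image is the second degraded with light additive noise.

Random speckle covers the whole image, including the flat background.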